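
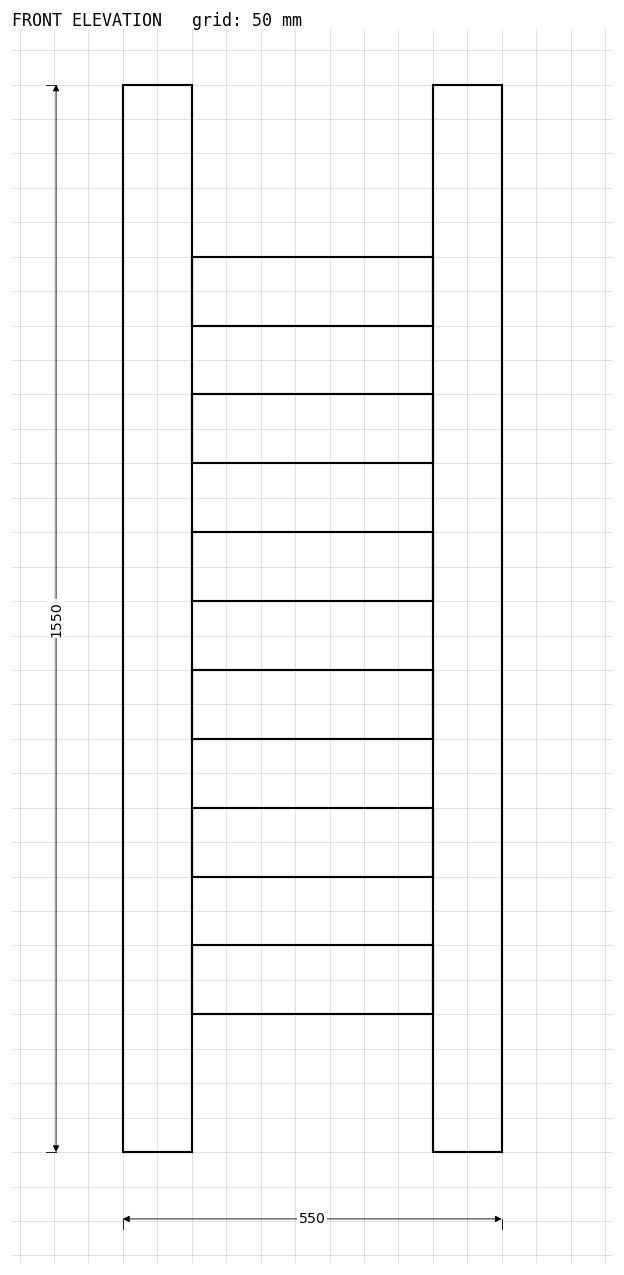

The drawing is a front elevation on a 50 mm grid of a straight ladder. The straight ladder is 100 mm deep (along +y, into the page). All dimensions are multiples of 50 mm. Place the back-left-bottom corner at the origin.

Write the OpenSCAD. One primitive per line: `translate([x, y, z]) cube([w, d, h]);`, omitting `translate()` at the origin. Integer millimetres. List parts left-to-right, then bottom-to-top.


cube([100, 100, 1550]);
translate([100, 0, 200]) cube([350, 100, 100]);
translate([100, 0, 400]) cube([350, 100, 100]);
translate([100, 0, 600]) cube([350, 100, 100]);
translate([100, 0, 800]) cube([350, 100, 100]);
translate([100, 0, 1000]) cube([350, 100, 100]);
translate([100, 0, 1200]) cube([350, 100, 100]);
translate([450, 0, 0]) cube([100, 100, 1550]);


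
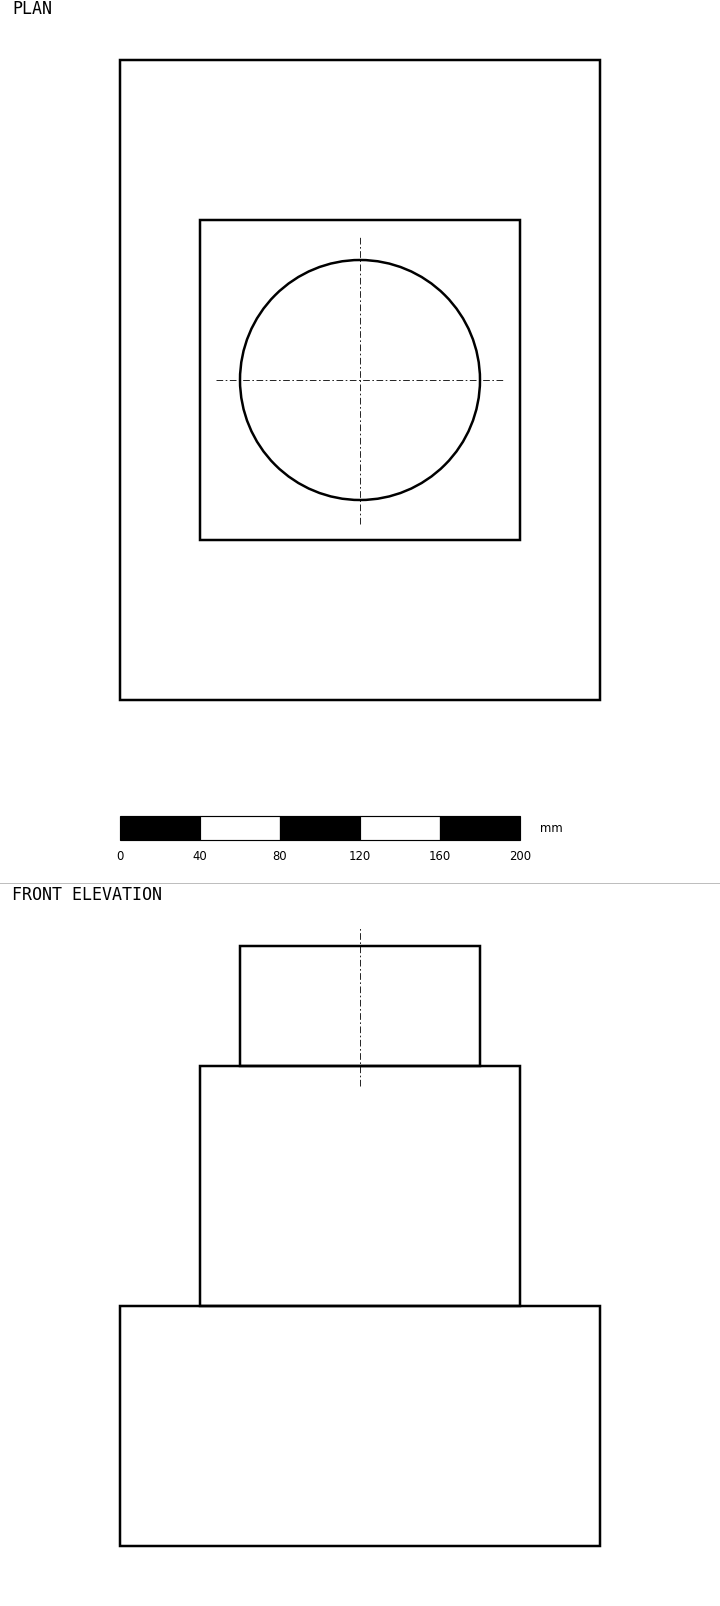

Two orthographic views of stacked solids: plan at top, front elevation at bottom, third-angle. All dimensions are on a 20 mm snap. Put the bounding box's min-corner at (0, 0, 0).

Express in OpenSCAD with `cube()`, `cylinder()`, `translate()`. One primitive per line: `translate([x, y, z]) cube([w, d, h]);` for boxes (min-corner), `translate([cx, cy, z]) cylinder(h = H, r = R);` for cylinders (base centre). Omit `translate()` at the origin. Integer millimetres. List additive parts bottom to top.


cube([240, 320, 120]);
translate([40, 80, 120]) cube([160, 160, 120]);
translate([120, 160, 240]) cylinder(h = 60, r = 60);


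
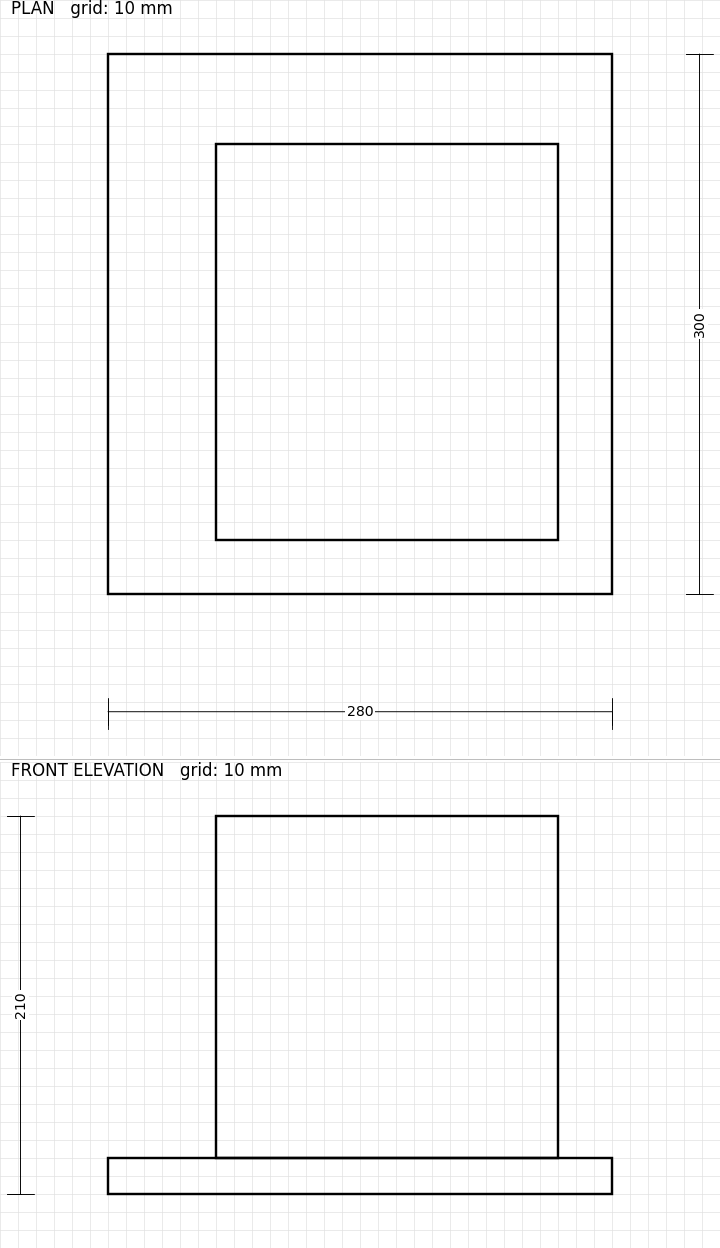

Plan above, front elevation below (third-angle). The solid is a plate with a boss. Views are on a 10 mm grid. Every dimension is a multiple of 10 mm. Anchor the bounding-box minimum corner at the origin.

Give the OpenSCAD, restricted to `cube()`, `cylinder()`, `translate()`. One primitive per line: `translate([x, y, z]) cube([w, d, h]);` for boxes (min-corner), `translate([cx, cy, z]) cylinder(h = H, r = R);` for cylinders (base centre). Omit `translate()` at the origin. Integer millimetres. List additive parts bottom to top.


cube([280, 300, 20]);
translate([60, 30, 20]) cube([190, 220, 190]);


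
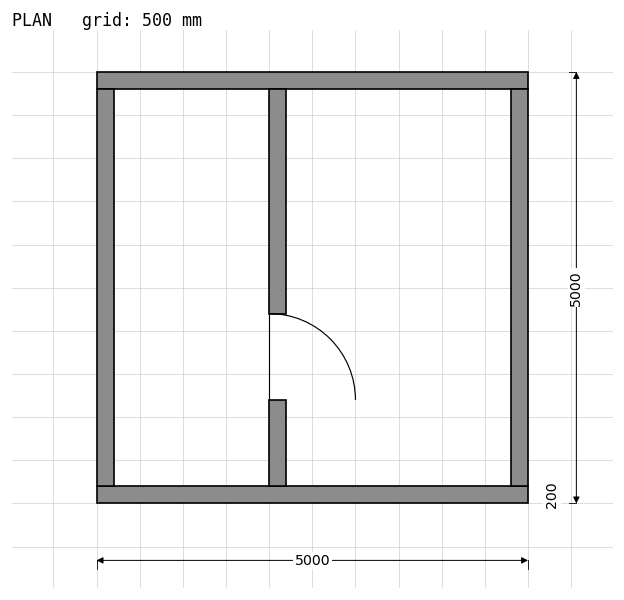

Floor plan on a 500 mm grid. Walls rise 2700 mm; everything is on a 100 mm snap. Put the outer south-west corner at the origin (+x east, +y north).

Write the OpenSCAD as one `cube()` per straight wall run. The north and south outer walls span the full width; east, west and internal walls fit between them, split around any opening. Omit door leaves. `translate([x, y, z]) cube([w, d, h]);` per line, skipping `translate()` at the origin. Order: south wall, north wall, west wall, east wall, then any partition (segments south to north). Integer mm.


cube([5000, 200, 2700]);
translate([0, 4800, 0]) cube([5000, 200, 2700]);
translate([0, 200, 0]) cube([200, 4600, 2700]);
translate([4800, 200, 0]) cube([200, 4600, 2700]);
translate([2000, 200, 0]) cube([200, 1000, 2700]);
translate([2000, 2200, 0]) cube([200, 2600, 2700]);


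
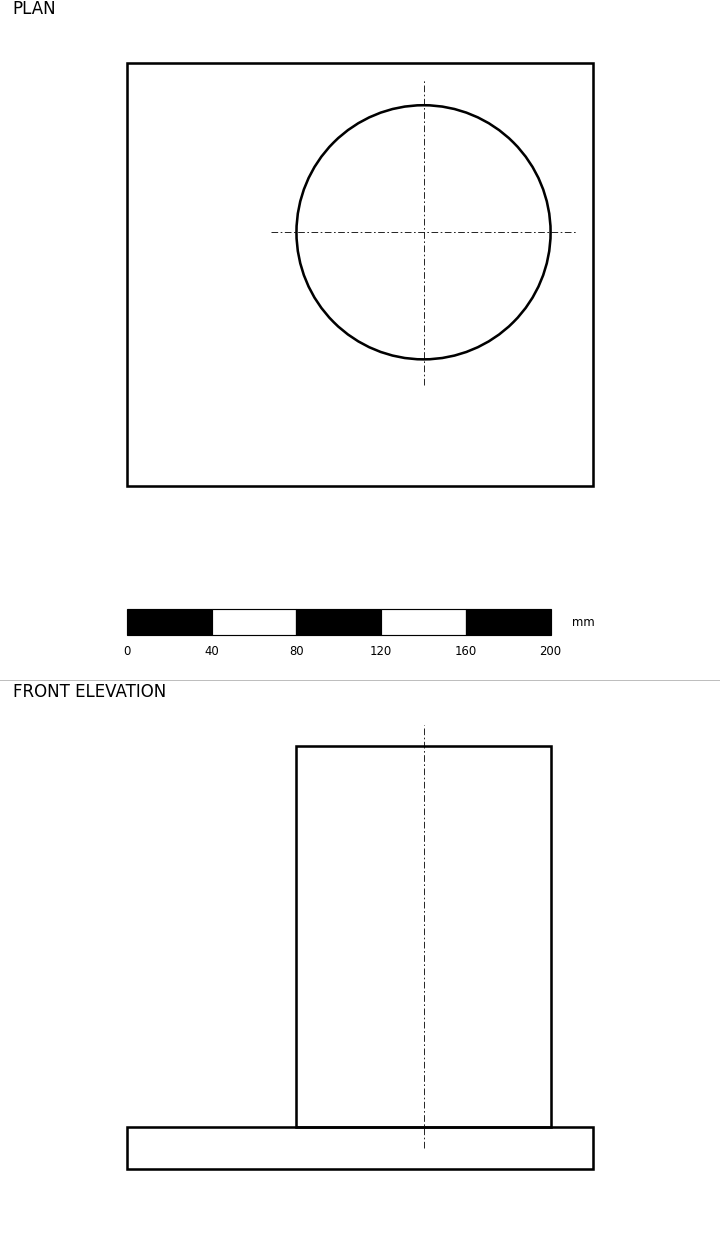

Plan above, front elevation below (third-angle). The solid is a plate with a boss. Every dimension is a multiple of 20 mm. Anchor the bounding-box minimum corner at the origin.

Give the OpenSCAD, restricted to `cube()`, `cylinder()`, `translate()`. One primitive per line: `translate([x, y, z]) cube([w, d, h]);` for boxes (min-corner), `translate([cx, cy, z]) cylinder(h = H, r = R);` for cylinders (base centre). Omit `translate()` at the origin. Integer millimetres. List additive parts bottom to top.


cube([220, 200, 20]);
translate([140, 120, 20]) cylinder(h = 180, r = 60);


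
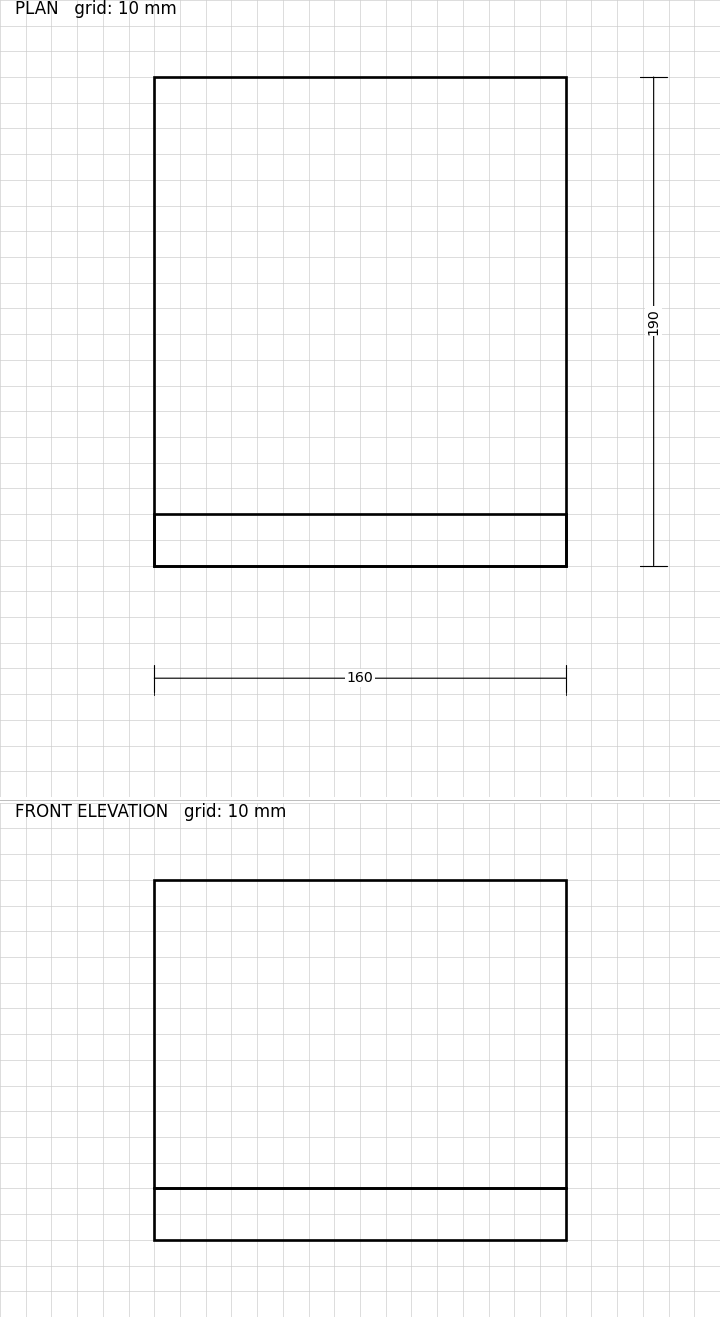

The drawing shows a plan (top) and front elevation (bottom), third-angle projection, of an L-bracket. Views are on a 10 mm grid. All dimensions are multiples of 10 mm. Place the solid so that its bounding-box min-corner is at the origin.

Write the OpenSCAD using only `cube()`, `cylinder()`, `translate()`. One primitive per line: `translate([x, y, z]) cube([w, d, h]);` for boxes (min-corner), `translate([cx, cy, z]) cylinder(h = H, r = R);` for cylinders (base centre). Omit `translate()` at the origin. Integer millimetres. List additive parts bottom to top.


cube([160, 190, 20]);
translate([0, 0, 20]) cube([160, 20, 120]);


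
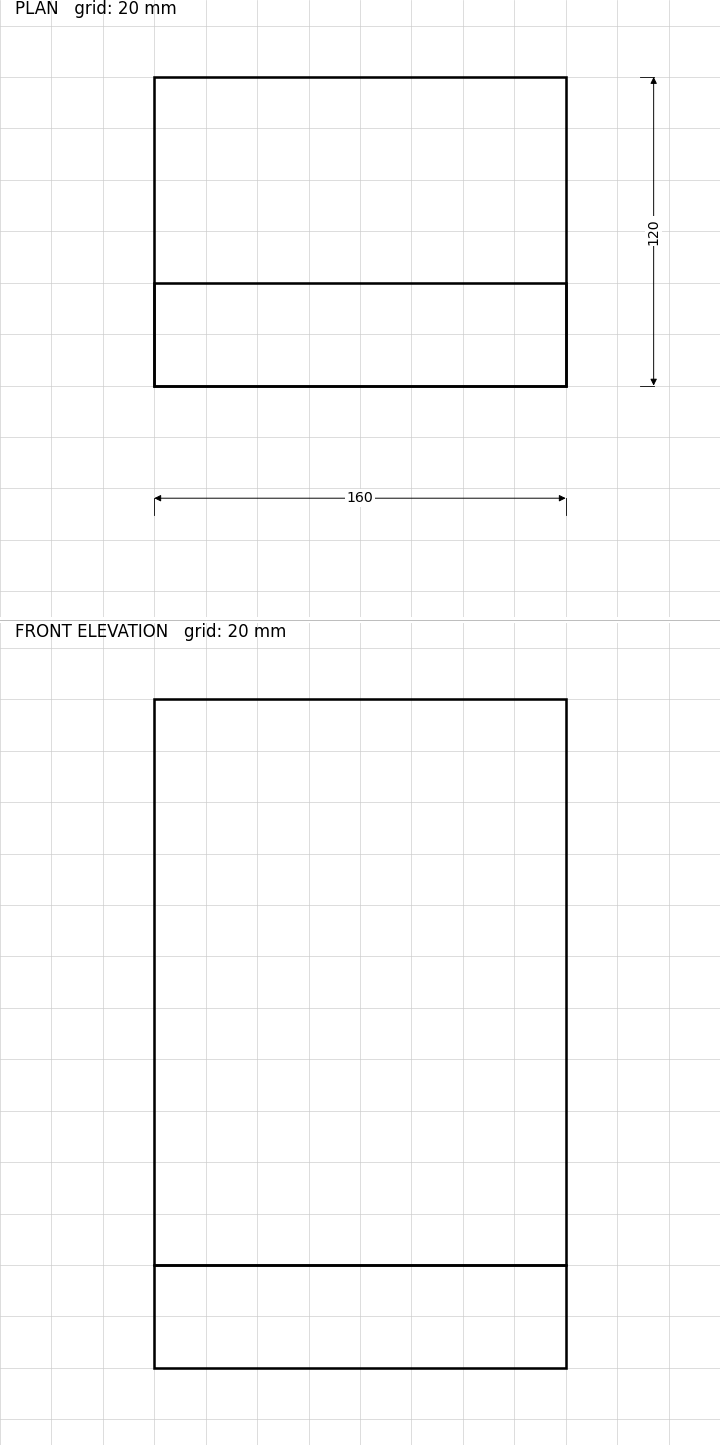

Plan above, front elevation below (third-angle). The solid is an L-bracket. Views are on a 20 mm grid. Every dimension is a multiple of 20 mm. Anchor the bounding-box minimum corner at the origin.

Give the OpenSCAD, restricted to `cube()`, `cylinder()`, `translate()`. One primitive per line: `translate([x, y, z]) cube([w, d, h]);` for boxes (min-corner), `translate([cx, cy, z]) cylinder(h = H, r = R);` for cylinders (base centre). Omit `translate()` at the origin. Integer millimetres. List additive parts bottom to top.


cube([160, 120, 40]);
translate([0, 0, 40]) cube([160, 40, 220]);


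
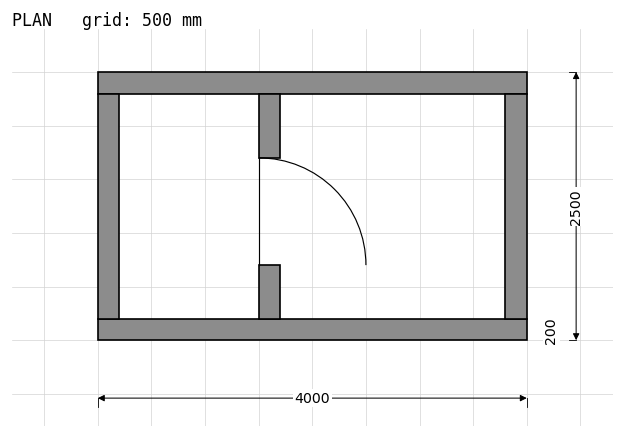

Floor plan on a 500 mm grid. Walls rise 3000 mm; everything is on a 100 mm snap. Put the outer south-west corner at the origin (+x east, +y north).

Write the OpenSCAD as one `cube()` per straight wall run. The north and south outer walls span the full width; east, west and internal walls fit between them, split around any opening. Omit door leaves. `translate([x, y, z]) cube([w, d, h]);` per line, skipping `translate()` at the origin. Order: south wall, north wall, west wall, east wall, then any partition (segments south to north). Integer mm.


cube([4000, 200, 3000]);
translate([0, 2300, 0]) cube([4000, 200, 3000]);
translate([0, 200, 0]) cube([200, 2100, 3000]);
translate([3800, 200, 0]) cube([200, 2100, 3000]);
translate([1500, 200, 0]) cube([200, 500, 3000]);
translate([1500, 1700, 0]) cube([200, 600, 3000]);


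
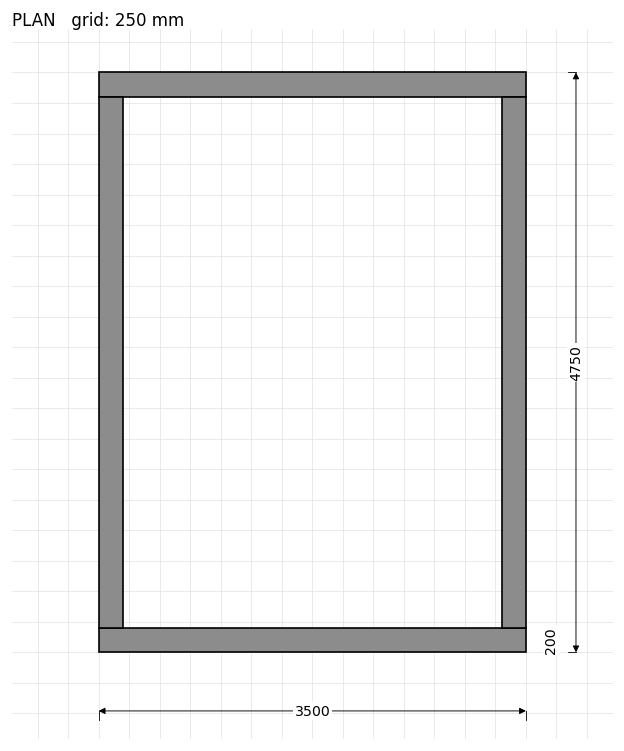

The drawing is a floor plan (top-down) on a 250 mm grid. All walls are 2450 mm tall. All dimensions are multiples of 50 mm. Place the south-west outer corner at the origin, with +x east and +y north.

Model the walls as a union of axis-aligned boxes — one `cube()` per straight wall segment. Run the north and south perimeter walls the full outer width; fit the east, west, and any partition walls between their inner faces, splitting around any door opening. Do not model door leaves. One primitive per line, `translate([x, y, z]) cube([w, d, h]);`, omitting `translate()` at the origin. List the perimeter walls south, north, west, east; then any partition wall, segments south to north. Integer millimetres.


cube([3500, 200, 2450]);
translate([0, 4550, 0]) cube([3500, 200, 2450]);
translate([0, 200, 0]) cube([200, 4350, 2450]);
translate([3300, 200, 0]) cube([200, 4350, 2450]);


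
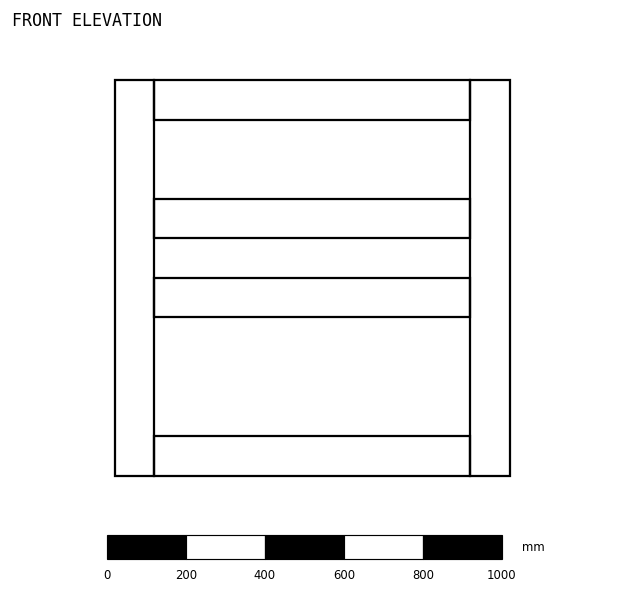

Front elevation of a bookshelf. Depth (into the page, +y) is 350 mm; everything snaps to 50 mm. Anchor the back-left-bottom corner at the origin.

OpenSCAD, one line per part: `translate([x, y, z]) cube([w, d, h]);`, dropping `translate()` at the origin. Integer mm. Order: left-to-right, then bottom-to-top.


cube([100, 350, 1000]);
translate([100, 0, 0]) cube([800, 350, 100]);
translate([100, 0, 400]) cube([800, 350, 100]);
translate([100, 0, 600]) cube([800, 350, 100]);
translate([100, 0, 900]) cube([800, 350, 100]);
translate([900, 0, 0]) cube([100, 350, 1000]);


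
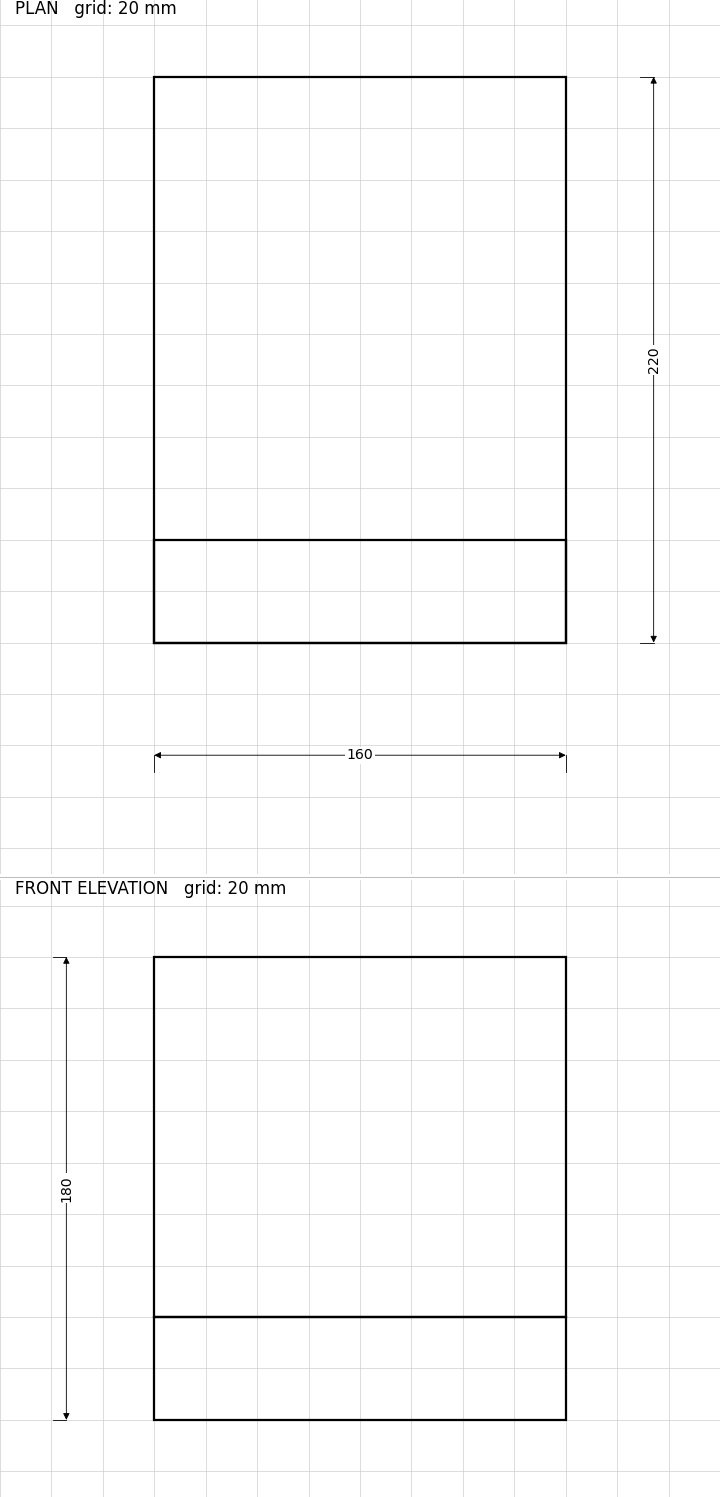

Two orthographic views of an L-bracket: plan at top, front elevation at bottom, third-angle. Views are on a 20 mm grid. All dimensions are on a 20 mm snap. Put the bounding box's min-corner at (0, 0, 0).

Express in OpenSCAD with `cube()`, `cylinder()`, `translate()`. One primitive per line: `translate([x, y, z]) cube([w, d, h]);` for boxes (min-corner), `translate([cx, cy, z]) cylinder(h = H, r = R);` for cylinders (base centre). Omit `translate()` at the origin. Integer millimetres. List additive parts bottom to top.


cube([160, 220, 40]);
translate([0, 0, 40]) cube([160, 40, 140]);


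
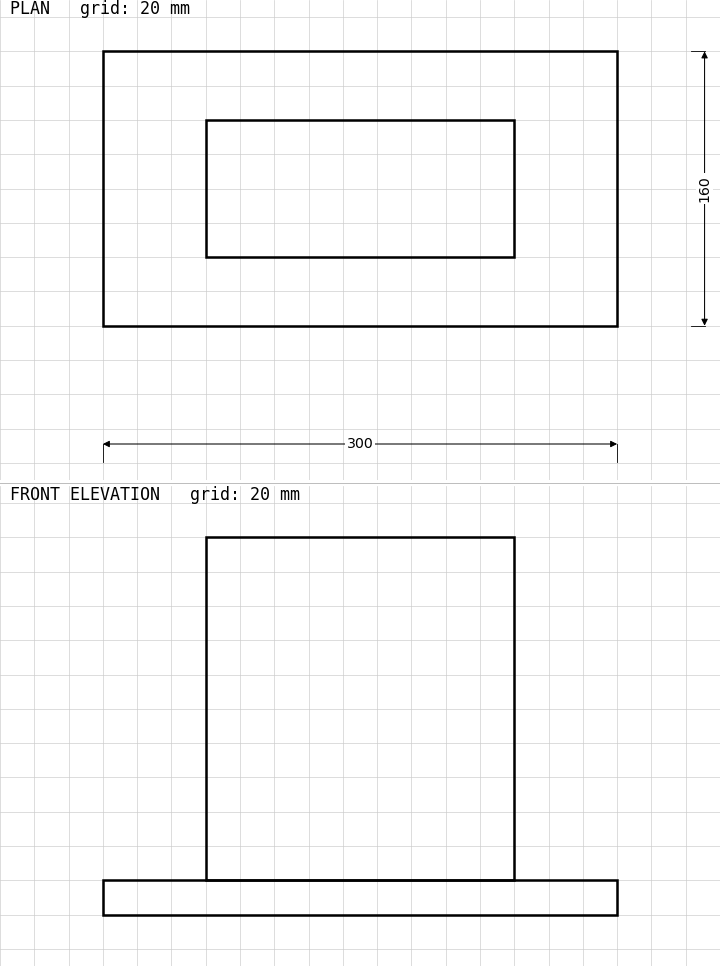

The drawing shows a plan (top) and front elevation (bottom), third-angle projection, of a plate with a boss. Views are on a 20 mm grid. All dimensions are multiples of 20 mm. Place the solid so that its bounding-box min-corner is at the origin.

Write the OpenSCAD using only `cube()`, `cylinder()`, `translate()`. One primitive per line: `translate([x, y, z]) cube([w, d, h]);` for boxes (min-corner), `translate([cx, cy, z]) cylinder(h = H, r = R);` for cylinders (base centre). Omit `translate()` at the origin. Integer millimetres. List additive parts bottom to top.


cube([300, 160, 20]);
translate([60, 40, 20]) cube([180, 80, 200]);


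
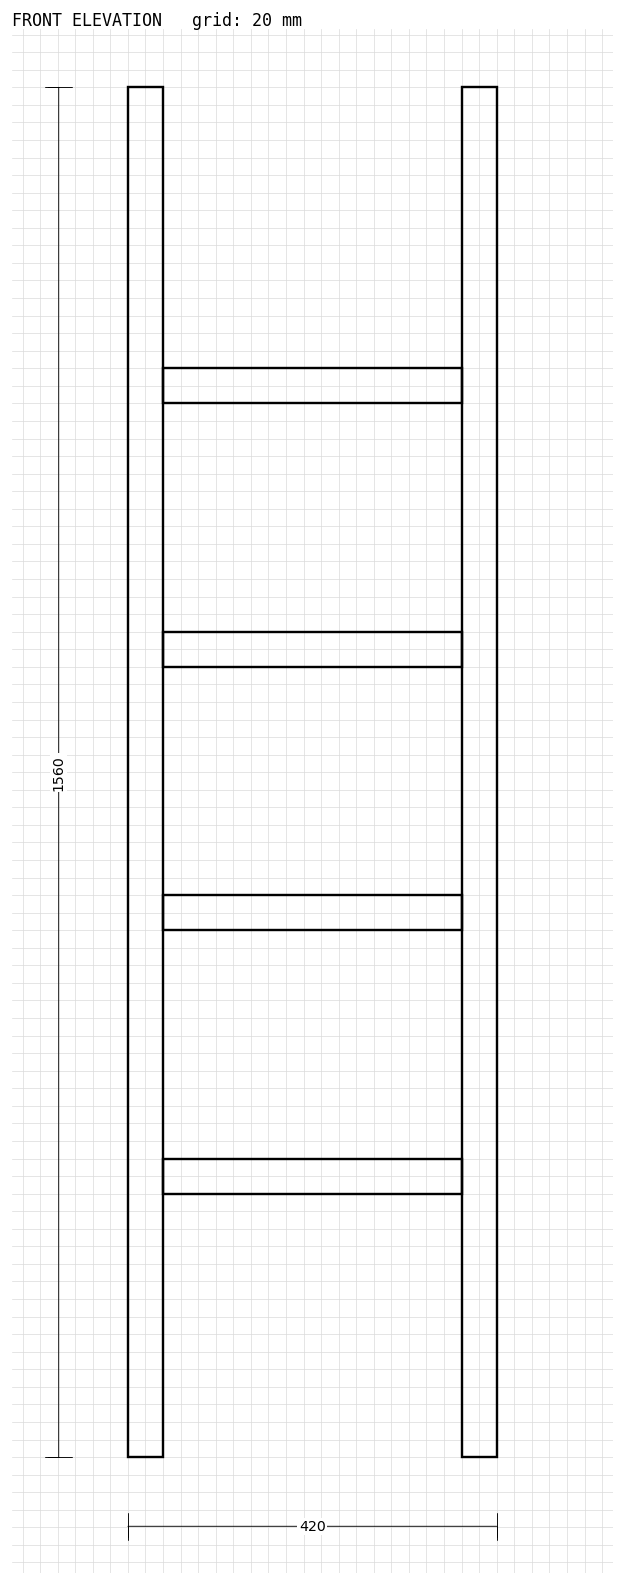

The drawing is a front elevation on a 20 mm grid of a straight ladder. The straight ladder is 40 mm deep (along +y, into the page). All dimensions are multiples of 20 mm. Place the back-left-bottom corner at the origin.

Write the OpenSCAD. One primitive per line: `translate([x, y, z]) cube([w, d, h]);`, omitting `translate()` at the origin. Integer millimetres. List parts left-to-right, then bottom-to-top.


cube([40, 40, 1560]);
translate([40, 0, 300]) cube([340, 40, 40]);
translate([40, 0, 600]) cube([340, 40, 40]);
translate([40, 0, 900]) cube([340, 40, 40]);
translate([40, 0, 1200]) cube([340, 40, 40]);
translate([380, 0, 0]) cube([40, 40, 1560]);


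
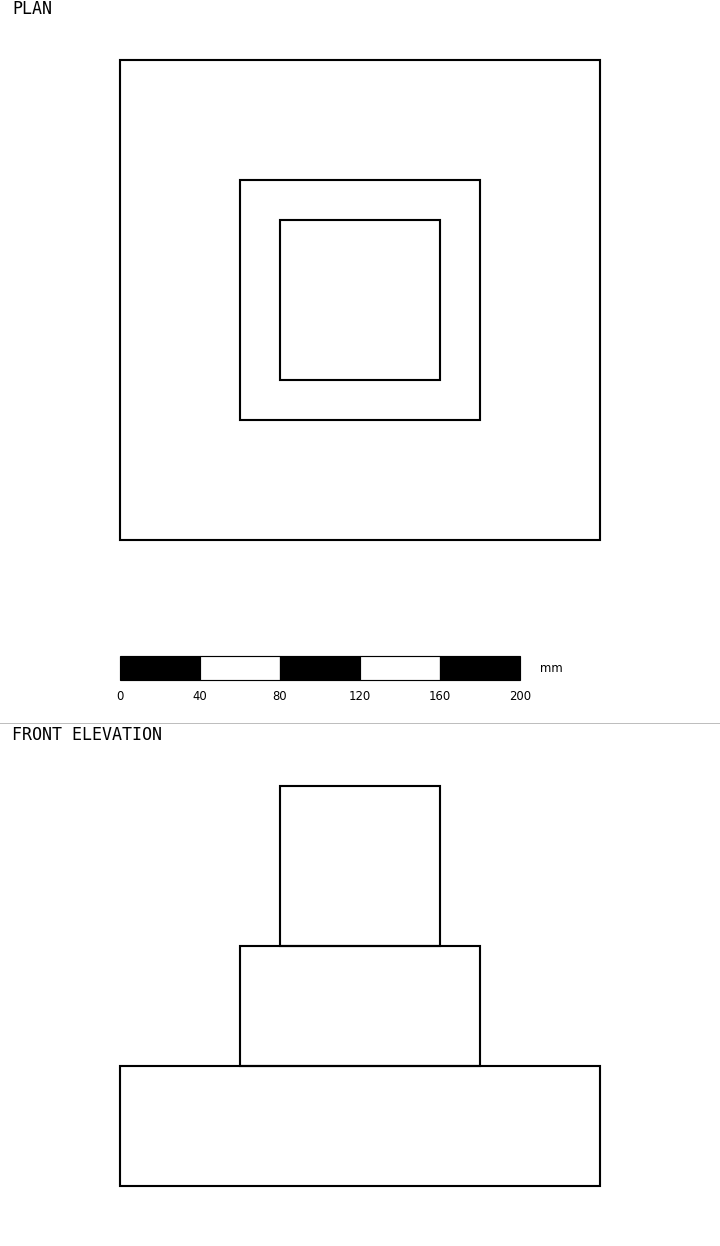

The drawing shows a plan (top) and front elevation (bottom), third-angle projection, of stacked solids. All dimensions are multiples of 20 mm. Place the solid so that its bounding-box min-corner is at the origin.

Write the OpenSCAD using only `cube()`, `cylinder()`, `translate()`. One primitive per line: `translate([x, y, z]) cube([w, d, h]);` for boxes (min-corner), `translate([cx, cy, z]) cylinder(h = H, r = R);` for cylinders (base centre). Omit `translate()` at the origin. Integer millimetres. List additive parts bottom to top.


cube([240, 240, 60]);
translate([60, 60, 60]) cube([120, 120, 60]);
translate([80, 80, 120]) cube([80, 80, 80]);


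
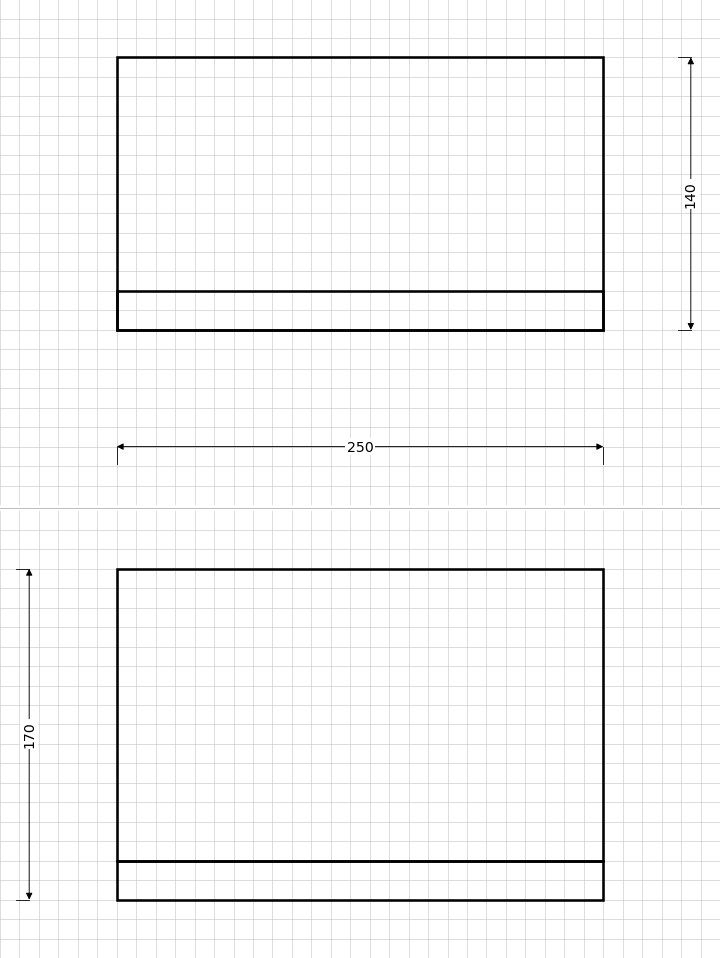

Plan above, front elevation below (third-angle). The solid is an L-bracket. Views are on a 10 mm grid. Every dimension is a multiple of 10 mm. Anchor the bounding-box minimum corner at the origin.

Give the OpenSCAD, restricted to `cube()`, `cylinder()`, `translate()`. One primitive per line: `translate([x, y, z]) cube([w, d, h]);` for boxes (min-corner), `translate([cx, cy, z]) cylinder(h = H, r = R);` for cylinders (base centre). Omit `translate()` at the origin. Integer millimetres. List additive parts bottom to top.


cube([250, 140, 20]);
translate([0, 0, 20]) cube([250, 20, 150]);


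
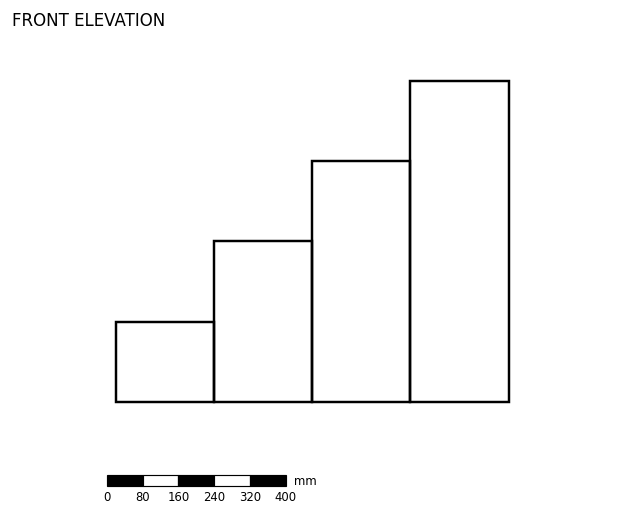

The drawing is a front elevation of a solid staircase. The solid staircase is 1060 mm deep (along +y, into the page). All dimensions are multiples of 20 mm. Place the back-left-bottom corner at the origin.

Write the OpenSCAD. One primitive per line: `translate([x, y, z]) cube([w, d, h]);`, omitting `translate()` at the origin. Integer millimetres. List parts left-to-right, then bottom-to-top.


cube([220, 1060, 180]);
translate([220, 0, 0]) cube([220, 1060, 360]);
translate([440, 0, 0]) cube([220, 1060, 540]);
translate([660, 0, 0]) cube([220, 1060, 720]);


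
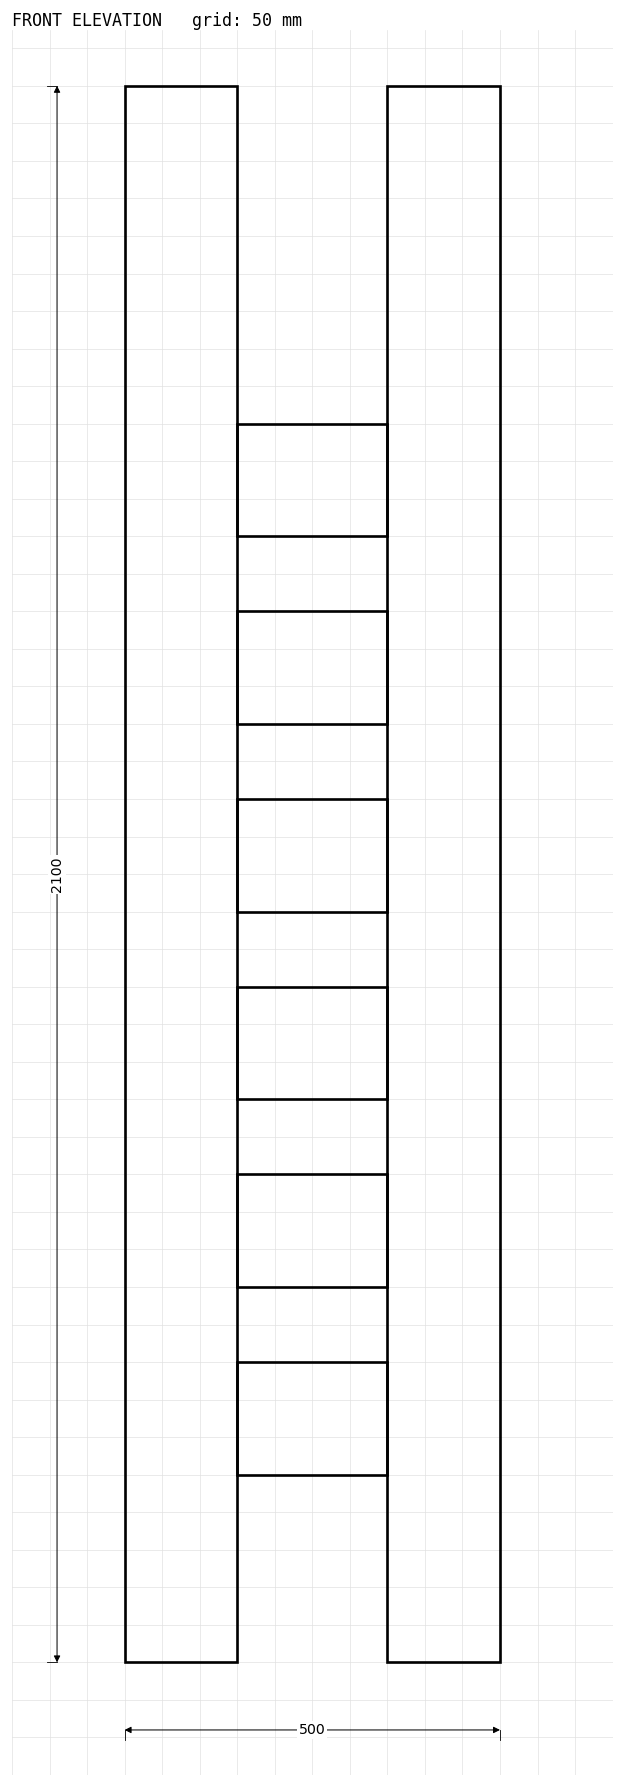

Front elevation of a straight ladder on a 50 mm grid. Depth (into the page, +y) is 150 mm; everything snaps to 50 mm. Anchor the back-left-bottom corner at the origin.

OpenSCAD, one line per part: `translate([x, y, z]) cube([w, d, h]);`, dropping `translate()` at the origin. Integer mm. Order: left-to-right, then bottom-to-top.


cube([150, 150, 2100]);
translate([150, 0, 250]) cube([200, 150, 150]);
translate([150, 0, 500]) cube([200, 150, 150]);
translate([150, 0, 750]) cube([200, 150, 150]);
translate([150, 0, 1000]) cube([200, 150, 150]);
translate([150, 0, 1250]) cube([200, 150, 150]);
translate([150, 0, 1500]) cube([200, 150, 150]);
translate([350, 0, 0]) cube([150, 150, 2100]);


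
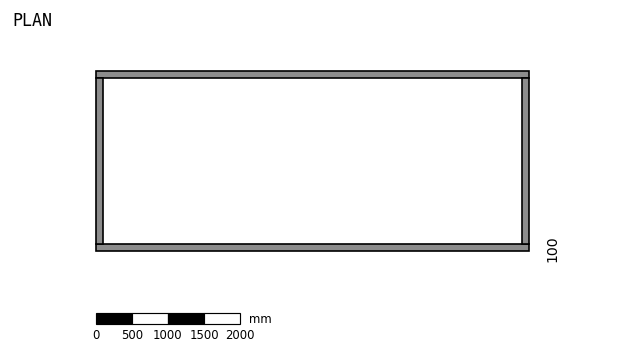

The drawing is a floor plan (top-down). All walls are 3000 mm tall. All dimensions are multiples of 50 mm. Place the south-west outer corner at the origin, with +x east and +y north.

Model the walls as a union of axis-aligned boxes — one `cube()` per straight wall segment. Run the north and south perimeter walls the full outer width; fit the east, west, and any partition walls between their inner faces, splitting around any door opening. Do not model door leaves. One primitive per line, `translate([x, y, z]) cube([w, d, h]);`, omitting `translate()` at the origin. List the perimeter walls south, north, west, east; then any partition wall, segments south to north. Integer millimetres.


cube([6000, 100, 3000]);
translate([0, 2400, 0]) cube([6000, 100, 3000]);
translate([0, 100, 0]) cube([100, 2300, 3000]);
translate([5900, 100, 0]) cube([100, 2300, 3000]);


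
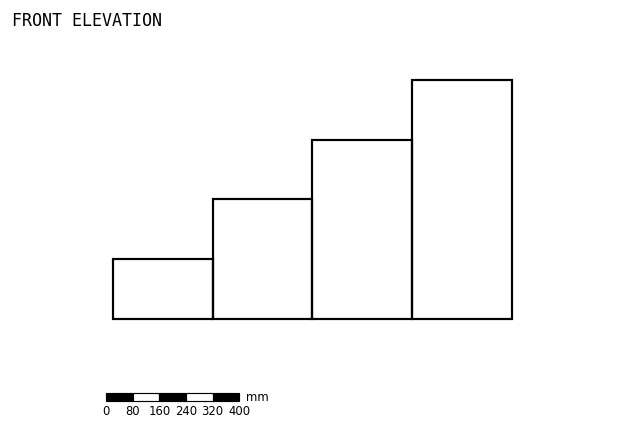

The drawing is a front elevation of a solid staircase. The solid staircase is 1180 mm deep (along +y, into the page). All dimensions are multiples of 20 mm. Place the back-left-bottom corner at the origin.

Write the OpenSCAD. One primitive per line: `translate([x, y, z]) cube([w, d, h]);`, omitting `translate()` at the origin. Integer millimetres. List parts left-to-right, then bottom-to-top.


cube([300, 1180, 180]);
translate([300, 0, 0]) cube([300, 1180, 360]);
translate([600, 0, 0]) cube([300, 1180, 540]);
translate([900, 0, 0]) cube([300, 1180, 720]);


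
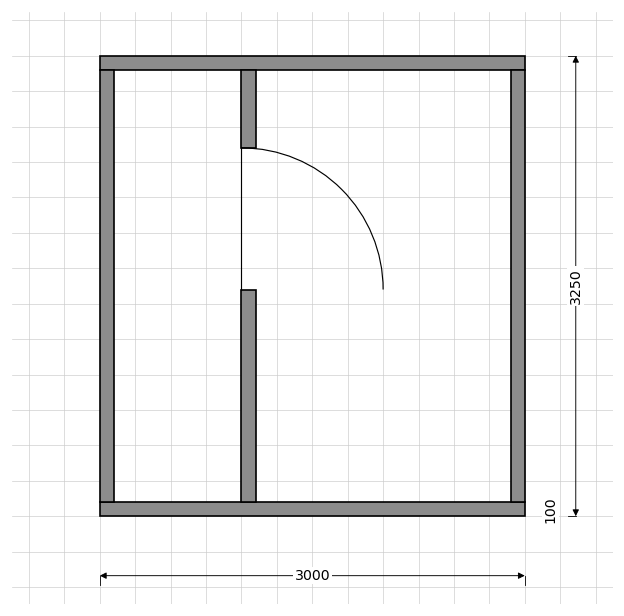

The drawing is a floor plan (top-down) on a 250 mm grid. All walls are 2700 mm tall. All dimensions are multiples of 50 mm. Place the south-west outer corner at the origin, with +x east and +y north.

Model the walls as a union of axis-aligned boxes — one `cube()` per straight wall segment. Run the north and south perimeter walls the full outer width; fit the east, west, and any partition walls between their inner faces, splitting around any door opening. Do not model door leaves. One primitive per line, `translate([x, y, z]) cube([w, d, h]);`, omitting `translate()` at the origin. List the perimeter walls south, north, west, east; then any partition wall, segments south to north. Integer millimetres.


cube([3000, 100, 2700]);
translate([0, 3150, 0]) cube([3000, 100, 2700]);
translate([0, 100, 0]) cube([100, 3050, 2700]);
translate([2900, 100, 0]) cube([100, 3050, 2700]);
translate([1000, 100, 0]) cube([100, 1500, 2700]);
translate([1000, 2600, 0]) cube([100, 550, 2700]);


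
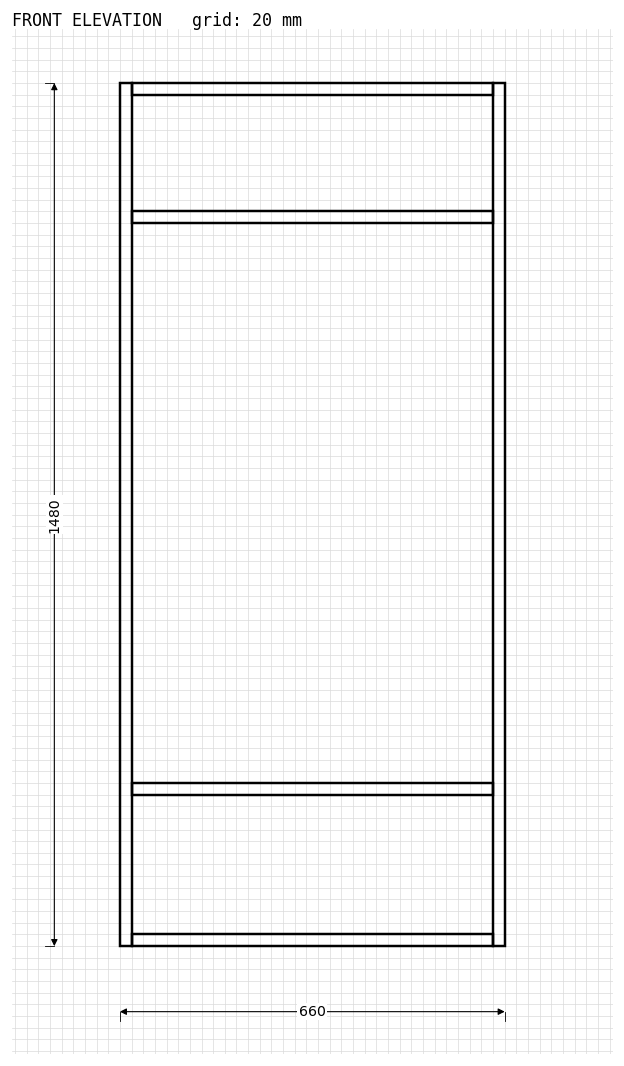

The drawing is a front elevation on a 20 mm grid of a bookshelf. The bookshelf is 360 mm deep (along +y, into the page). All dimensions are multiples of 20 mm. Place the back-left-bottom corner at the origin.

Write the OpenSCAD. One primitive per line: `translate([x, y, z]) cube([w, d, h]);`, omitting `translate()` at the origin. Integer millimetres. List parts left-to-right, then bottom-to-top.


cube([20, 360, 1480]);
translate([20, 0, 0]) cube([620, 360, 20]);
translate([20, 0, 260]) cube([620, 360, 20]);
translate([20, 0, 1240]) cube([620, 360, 20]);
translate([20, 0, 1460]) cube([620, 360, 20]);
translate([640, 0, 0]) cube([20, 360, 1480]);


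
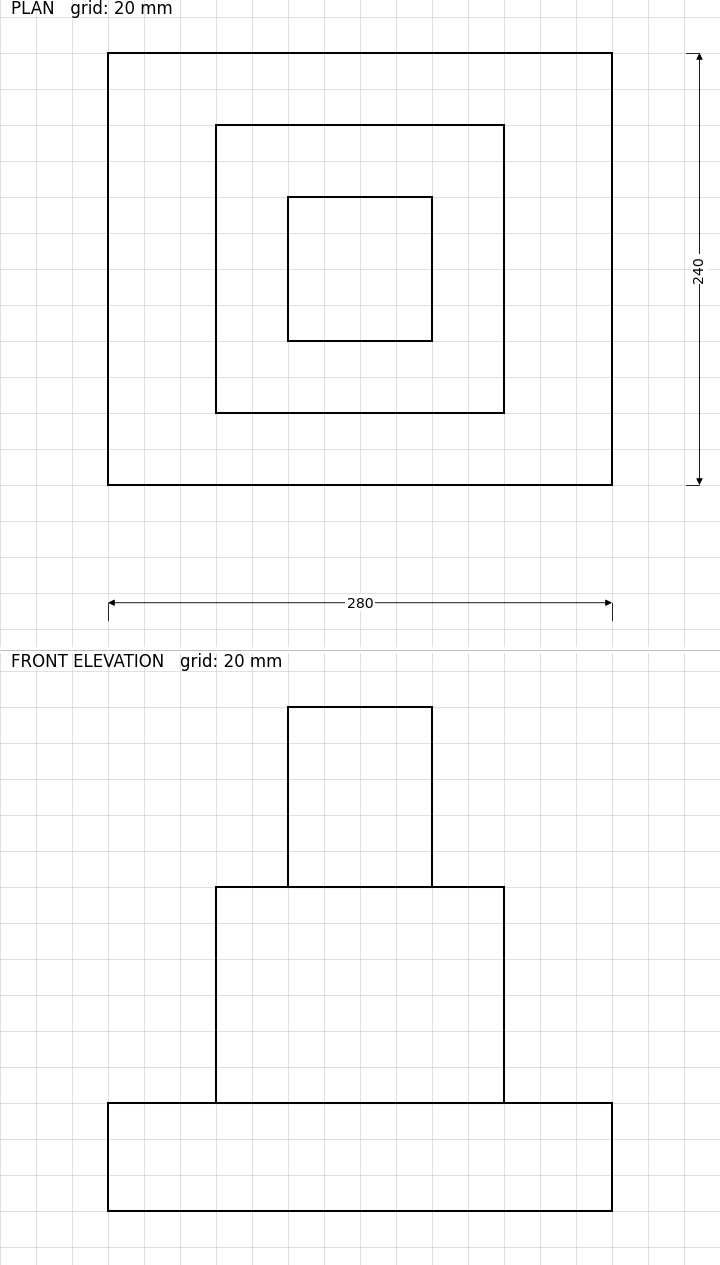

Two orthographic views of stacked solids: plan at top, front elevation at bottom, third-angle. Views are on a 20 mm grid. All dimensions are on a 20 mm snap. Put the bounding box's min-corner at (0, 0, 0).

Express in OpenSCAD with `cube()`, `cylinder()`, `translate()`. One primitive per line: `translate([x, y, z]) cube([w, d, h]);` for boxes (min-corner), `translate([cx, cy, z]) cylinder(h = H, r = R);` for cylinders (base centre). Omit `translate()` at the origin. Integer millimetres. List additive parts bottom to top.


cube([280, 240, 60]);
translate([60, 40, 60]) cube([160, 160, 120]);
translate([100, 80, 180]) cube([80, 80, 100]);


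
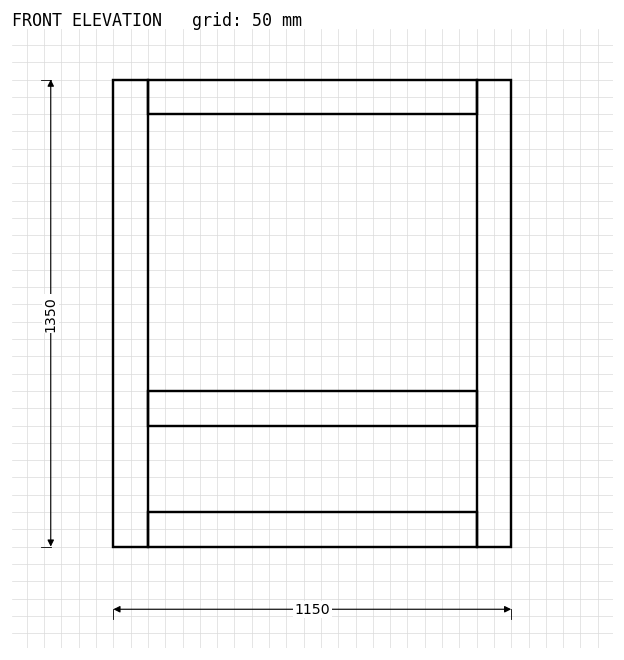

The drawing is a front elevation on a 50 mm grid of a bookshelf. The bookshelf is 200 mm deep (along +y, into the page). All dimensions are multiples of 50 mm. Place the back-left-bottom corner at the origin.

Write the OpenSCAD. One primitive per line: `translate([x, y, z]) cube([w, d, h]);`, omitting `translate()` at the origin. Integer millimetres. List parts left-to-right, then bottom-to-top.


cube([100, 200, 1350]);
translate([100, 0, 0]) cube([950, 200, 100]);
translate([100, 0, 350]) cube([950, 200, 100]);
translate([100, 0, 1250]) cube([950, 200, 100]);
translate([1050, 0, 0]) cube([100, 200, 1350]);


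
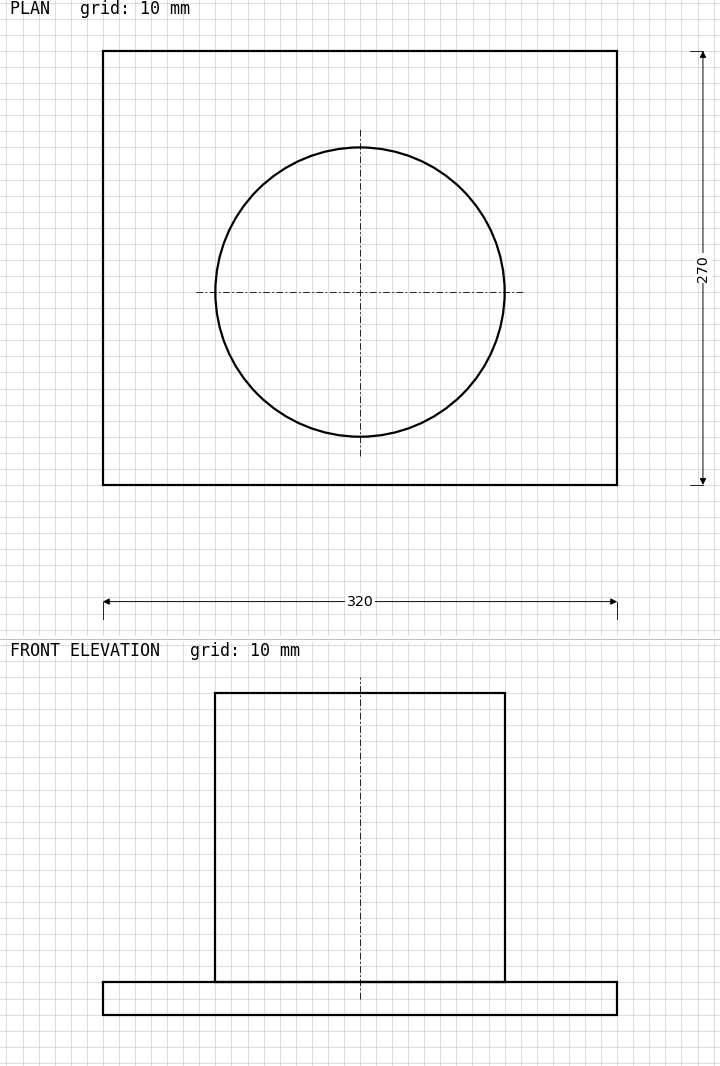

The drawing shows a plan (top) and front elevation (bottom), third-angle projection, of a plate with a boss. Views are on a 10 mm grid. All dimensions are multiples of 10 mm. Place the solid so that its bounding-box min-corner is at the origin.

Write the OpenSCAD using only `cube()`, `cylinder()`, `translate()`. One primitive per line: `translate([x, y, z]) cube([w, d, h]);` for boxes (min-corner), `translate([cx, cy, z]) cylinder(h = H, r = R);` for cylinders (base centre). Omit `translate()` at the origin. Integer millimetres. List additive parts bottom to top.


cube([320, 270, 20]);
translate([160, 120, 20]) cylinder(h = 180, r = 90);


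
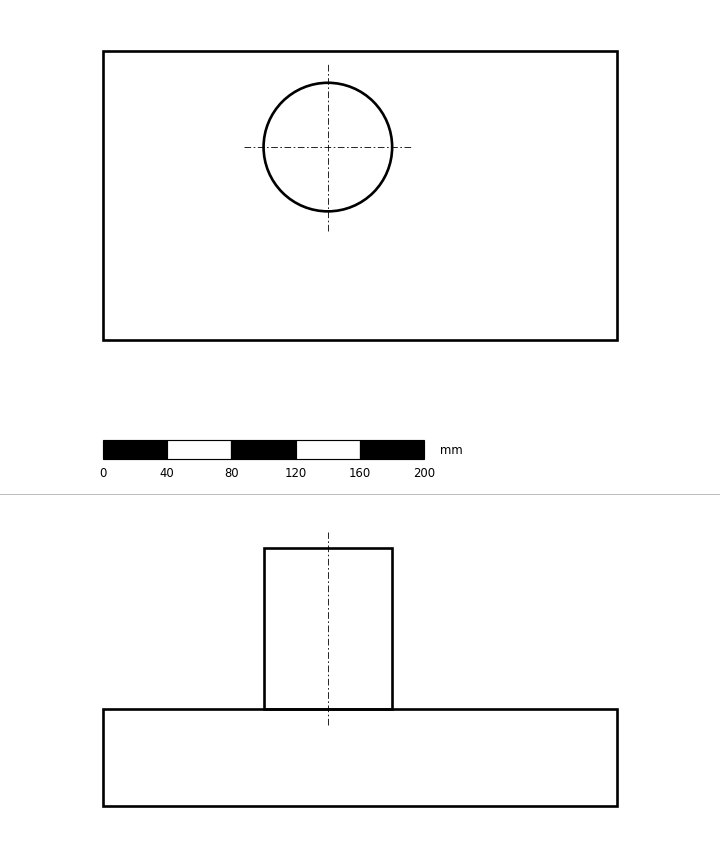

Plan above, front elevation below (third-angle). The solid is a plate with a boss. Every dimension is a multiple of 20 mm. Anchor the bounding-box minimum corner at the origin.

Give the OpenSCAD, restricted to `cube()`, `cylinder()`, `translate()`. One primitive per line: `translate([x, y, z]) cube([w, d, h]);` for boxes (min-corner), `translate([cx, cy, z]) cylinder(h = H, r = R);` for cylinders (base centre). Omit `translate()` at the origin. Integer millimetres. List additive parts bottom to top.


cube([320, 180, 60]);
translate([140, 120, 60]) cylinder(h = 100, r = 40);


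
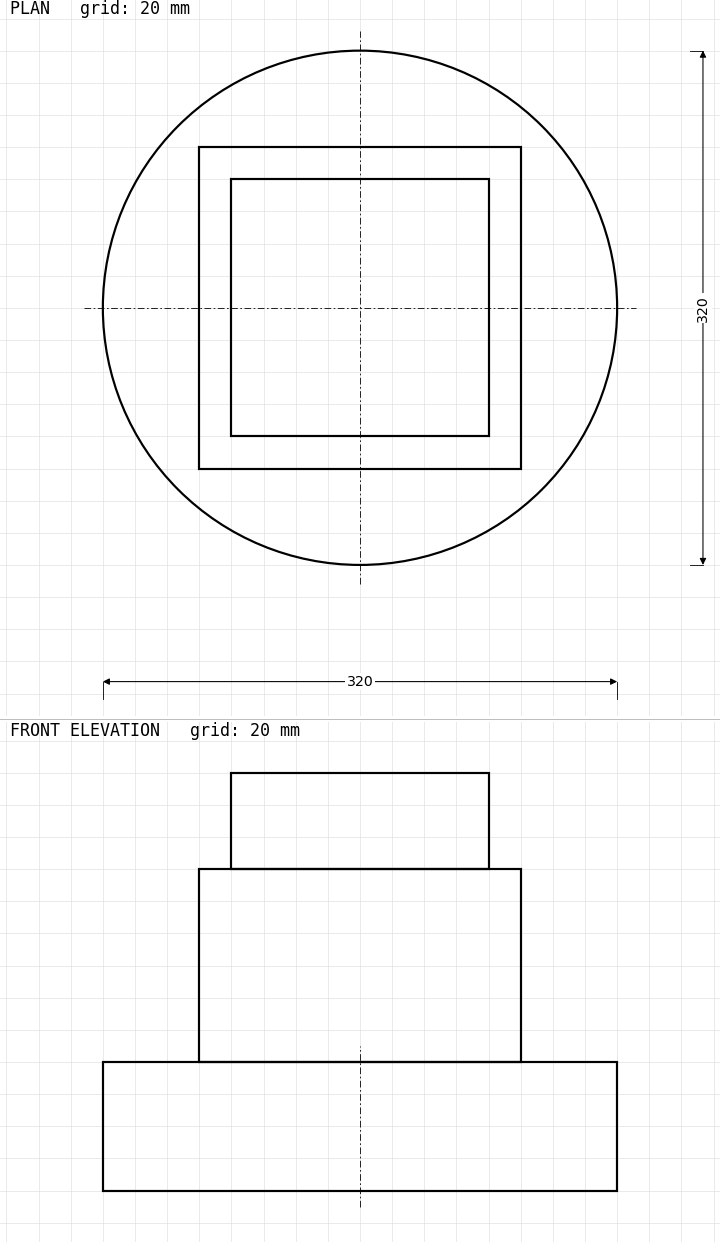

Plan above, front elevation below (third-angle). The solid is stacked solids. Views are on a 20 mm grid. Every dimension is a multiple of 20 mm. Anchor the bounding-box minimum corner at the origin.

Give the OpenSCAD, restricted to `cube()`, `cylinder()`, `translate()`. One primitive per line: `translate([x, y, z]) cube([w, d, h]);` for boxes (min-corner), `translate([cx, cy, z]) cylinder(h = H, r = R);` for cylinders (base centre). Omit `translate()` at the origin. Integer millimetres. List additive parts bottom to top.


translate([160, 160, 0]) cylinder(h = 80, r = 160);
translate([60, 60, 80]) cube([200, 200, 120]);
translate([80, 80, 200]) cube([160, 160, 60]);


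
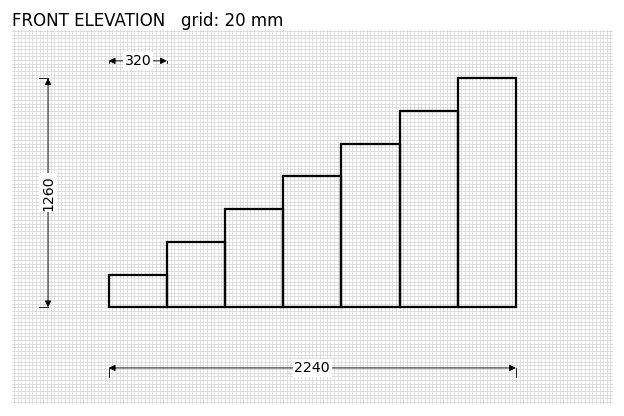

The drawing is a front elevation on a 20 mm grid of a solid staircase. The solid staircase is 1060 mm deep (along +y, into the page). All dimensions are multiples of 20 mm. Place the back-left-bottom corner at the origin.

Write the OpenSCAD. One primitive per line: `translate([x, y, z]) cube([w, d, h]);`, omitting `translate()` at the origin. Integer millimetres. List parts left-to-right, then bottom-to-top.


cube([320, 1060, 180]);
translate([320, 0, 0]) cube([320, 1060, 360]);
translate([640, 0, 0]) cube([320, 1060, 540]);
translate([960, 0, 0]) cube([320, 1060, 720]);
translate([1280, 0, 0]) cube([320, 1060, 900]);
translate([1600, 0, 0]) cube([320, 1060, 1080]);
translate([1920, 0, 0]) cube([320, 1060, 1260]);


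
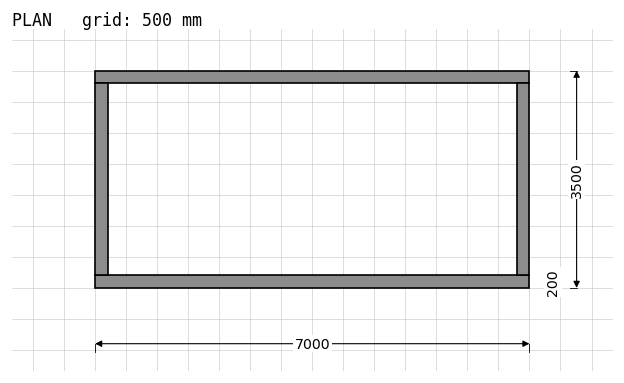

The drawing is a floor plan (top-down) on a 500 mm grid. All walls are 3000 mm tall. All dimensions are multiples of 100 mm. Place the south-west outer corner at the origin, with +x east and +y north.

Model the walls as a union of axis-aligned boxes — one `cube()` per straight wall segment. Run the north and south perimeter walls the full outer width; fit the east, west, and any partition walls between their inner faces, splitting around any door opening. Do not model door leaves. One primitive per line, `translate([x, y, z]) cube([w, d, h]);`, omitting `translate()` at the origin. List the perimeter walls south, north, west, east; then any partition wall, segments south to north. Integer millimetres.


cube([7000, 200, 3000]);
translate([0, 3300, 0]) cube([7000, 200, 3000]);
translate([0, 200, 0]) cube([200, 3100, 3000]);
translate([6800, 200, 0]) cube([200, 3100, 3000]);


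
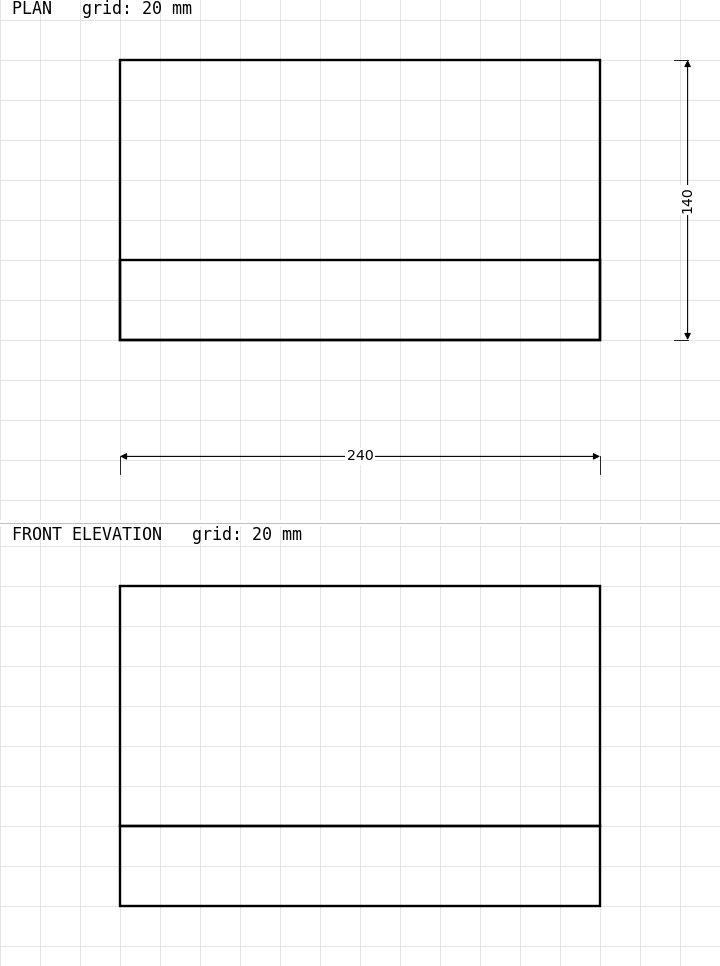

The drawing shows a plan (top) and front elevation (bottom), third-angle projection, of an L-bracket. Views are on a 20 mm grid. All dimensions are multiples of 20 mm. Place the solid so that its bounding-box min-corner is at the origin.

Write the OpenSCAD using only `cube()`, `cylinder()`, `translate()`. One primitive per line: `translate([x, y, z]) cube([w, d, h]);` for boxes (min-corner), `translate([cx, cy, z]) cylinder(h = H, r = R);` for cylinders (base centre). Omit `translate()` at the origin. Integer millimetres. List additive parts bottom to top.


cube([240, 140, 40]);
translate([0, 0, 40]) cube([240, 40, 120]);


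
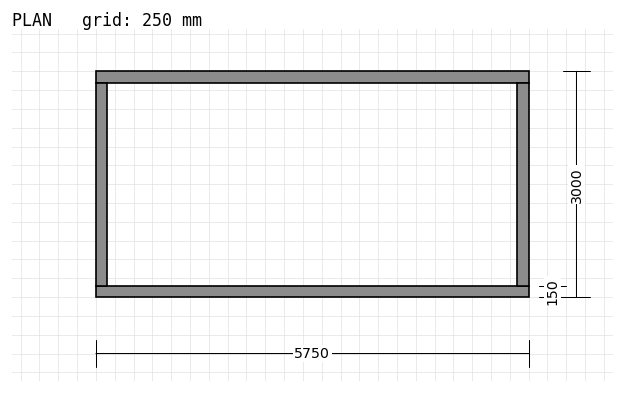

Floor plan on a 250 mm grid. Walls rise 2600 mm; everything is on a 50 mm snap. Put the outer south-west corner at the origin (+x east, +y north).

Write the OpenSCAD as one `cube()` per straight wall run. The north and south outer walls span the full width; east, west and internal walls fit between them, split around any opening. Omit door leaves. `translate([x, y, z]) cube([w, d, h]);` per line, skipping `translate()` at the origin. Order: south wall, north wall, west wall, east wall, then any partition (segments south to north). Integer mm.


cube([5750, 150, 2600]);
translate([0, 2850, 0]) cube([5750, 150, 2600]);
translate([0, 150, 0]) cube([150, 2700, 2600]);
translate([5600, 150, 0]) cube([150, 2700, 2600]);


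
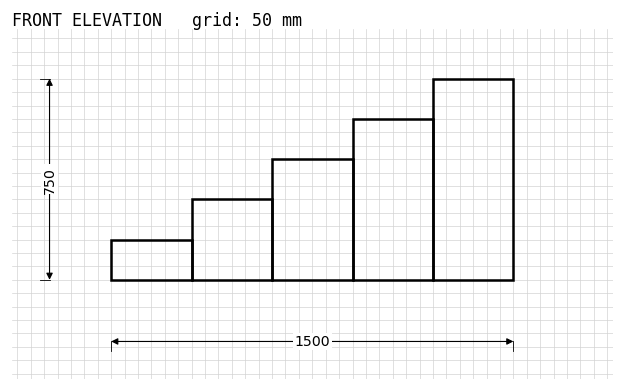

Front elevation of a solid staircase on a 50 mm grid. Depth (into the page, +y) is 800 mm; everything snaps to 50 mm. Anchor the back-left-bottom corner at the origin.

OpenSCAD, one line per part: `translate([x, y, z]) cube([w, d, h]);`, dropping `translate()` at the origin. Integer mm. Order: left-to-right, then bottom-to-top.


cube([300, 800, 150]);
translate([300, 0, 0]) cube([300, 800, 300]);
translate([600, 0, 0]) cube([300, 800, 450]);
translate([900, 0, 0]) cube([300, 800, 600]);
translate([1200, 0, 0]) cube([300, 800, 750]);


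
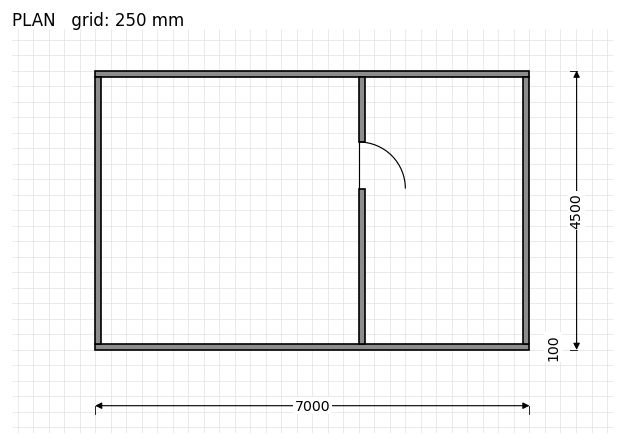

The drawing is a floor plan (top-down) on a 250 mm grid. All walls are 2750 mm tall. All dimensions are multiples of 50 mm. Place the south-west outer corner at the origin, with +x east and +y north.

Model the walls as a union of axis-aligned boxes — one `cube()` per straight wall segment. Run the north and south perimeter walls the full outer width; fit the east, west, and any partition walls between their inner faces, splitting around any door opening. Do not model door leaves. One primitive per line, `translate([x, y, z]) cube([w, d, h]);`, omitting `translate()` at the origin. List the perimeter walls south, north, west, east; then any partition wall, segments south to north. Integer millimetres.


cube([7000, 100, 2750]);
translate([0, 4400, 0]) cube([7000, 100, 2750]);
translate([0, 100, 0]) cube([100, 4300, 2750]);
translate([6900, 100, 0]) cube([100, 4300, 2750]);
translate([4250, 100, 0]) cube([100, 2500, 2750]);
translate([4250, 3350, 0]) cube([100, 1050, 2750]);


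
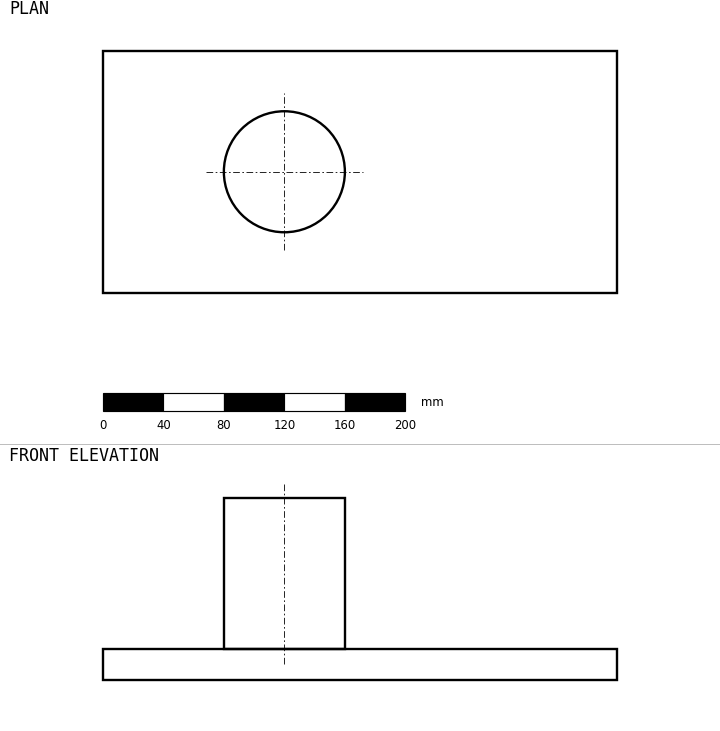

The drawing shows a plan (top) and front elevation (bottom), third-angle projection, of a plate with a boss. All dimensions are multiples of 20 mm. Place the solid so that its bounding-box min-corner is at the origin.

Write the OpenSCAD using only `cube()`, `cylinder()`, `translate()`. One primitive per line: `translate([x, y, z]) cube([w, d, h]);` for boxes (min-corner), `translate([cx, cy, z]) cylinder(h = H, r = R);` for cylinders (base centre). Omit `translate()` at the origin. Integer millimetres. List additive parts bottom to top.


cube([340, 160, 20]);
translate([120, 80, 20]) cylinder(h = 100, r = 40);


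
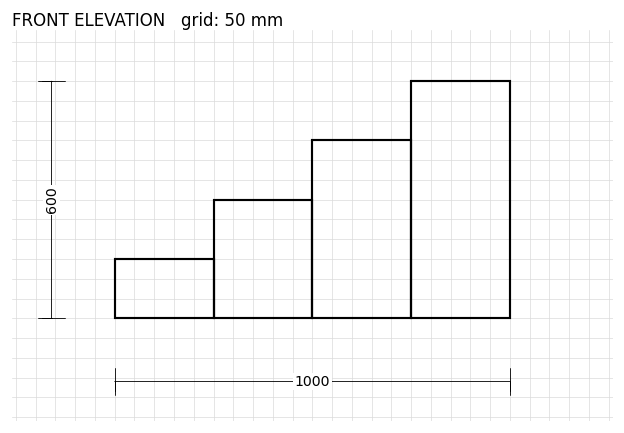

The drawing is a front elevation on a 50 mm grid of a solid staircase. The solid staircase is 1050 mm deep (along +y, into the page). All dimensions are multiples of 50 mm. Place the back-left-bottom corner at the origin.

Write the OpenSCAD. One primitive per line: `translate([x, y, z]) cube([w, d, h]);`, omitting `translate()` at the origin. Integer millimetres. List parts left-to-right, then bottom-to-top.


cube([250, 1050, 150]);
translate([250, 0, 0]) cube([250, 1050, 300]);
translate([500, 0, 0]) cube([250, 1050, 450]);
translate([750, 0, 0]) cube([250, 1050, 600]);


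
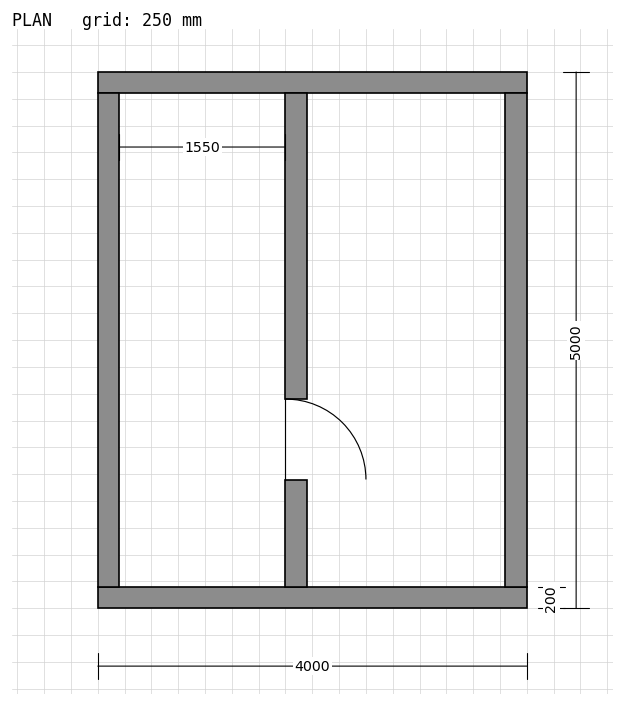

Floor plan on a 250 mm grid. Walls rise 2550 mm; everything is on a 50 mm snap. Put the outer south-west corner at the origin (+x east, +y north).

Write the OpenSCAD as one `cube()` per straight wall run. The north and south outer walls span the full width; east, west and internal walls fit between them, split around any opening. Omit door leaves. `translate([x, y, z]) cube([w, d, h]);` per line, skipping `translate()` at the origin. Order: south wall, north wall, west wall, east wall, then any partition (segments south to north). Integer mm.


cube([4000, 200, 2550]);
translate([0, 4800, 0]) cube([4000, 200, 2550]);
translate([0, 200, 0]) cube([200, 4600, 2550]);
translate([3800, 200, 0]) cube([200, 4600, 2550]);
translate([1750, 200, 0]) cube([200, 1000, 2550]);
translate([1750, 1950, 0]) cube([200, 2850, 2550]);


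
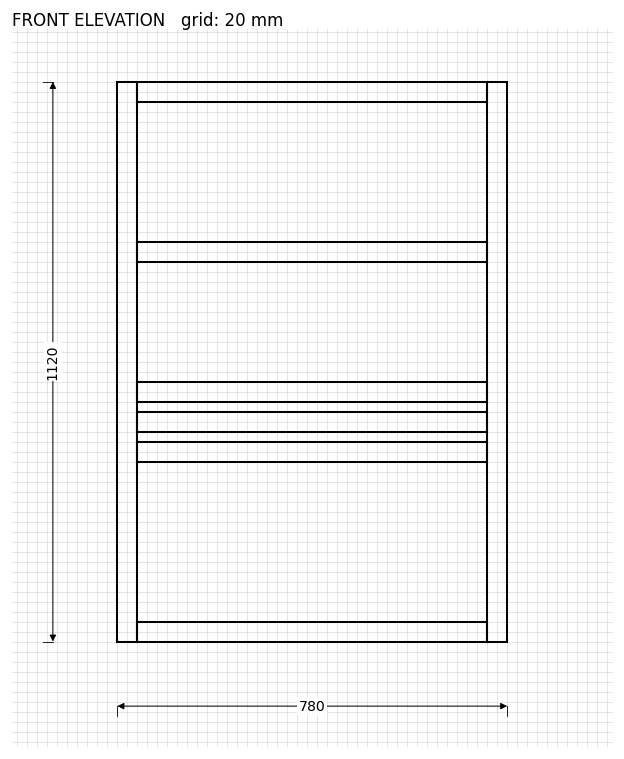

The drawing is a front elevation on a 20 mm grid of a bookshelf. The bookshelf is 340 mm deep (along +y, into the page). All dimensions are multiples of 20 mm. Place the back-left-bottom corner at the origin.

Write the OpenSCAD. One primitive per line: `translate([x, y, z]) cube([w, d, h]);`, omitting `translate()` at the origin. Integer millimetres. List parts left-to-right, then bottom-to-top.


cube([40, 340, 1120]);
translate([40, 0, 0]) cube([700, 340, 40]);
translate([40, 0, 360]) cube([700, 340, 40]);
translate([40, 0, 420]) cube([700, 340, 40]);
translate([40, 0, 480]) cube([700, 340, 40]);
translate([40, 0, 760]) cube([700, 340, 40]);
translate([40, 0, 1080]) cube([700, 340, 40]);
translate([740, 0, 0]) cube([40, 340, 1120]);
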